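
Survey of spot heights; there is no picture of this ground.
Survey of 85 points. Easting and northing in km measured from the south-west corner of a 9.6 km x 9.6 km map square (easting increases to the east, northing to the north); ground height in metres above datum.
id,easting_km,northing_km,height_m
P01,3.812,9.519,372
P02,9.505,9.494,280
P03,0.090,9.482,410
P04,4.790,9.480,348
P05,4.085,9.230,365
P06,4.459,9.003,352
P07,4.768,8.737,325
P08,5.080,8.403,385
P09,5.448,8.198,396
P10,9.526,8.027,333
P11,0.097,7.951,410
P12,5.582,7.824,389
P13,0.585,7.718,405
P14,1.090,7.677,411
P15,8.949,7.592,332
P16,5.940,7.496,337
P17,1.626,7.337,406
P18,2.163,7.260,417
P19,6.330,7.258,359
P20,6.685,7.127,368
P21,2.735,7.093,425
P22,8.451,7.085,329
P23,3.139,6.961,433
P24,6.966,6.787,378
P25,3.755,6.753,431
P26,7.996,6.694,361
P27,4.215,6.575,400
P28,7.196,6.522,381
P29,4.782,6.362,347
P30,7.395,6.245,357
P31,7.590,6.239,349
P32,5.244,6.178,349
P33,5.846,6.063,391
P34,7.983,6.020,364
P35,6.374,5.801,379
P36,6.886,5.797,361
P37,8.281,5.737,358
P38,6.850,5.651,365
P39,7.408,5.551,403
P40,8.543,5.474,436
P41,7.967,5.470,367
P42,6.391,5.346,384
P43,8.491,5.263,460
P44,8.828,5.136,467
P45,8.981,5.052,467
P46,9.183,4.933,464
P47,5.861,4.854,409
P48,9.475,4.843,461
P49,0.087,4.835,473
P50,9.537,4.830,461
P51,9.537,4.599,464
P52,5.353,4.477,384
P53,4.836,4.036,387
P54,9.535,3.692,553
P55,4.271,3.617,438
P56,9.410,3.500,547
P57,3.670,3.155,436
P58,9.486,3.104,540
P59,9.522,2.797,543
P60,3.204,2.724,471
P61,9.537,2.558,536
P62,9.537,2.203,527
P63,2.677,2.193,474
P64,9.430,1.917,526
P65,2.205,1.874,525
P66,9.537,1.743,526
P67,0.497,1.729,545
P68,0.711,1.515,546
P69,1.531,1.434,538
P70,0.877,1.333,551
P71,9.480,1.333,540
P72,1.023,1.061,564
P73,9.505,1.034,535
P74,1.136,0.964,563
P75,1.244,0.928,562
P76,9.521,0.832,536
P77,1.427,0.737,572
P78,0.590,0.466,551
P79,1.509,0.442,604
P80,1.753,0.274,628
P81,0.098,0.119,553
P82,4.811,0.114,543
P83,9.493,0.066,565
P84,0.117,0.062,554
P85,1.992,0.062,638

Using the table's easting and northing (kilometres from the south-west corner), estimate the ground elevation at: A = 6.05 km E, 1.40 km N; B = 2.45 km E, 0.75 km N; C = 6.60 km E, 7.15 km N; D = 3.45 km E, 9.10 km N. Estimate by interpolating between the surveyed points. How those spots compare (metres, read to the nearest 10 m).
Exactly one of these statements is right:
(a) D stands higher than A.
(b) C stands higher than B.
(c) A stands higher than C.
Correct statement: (c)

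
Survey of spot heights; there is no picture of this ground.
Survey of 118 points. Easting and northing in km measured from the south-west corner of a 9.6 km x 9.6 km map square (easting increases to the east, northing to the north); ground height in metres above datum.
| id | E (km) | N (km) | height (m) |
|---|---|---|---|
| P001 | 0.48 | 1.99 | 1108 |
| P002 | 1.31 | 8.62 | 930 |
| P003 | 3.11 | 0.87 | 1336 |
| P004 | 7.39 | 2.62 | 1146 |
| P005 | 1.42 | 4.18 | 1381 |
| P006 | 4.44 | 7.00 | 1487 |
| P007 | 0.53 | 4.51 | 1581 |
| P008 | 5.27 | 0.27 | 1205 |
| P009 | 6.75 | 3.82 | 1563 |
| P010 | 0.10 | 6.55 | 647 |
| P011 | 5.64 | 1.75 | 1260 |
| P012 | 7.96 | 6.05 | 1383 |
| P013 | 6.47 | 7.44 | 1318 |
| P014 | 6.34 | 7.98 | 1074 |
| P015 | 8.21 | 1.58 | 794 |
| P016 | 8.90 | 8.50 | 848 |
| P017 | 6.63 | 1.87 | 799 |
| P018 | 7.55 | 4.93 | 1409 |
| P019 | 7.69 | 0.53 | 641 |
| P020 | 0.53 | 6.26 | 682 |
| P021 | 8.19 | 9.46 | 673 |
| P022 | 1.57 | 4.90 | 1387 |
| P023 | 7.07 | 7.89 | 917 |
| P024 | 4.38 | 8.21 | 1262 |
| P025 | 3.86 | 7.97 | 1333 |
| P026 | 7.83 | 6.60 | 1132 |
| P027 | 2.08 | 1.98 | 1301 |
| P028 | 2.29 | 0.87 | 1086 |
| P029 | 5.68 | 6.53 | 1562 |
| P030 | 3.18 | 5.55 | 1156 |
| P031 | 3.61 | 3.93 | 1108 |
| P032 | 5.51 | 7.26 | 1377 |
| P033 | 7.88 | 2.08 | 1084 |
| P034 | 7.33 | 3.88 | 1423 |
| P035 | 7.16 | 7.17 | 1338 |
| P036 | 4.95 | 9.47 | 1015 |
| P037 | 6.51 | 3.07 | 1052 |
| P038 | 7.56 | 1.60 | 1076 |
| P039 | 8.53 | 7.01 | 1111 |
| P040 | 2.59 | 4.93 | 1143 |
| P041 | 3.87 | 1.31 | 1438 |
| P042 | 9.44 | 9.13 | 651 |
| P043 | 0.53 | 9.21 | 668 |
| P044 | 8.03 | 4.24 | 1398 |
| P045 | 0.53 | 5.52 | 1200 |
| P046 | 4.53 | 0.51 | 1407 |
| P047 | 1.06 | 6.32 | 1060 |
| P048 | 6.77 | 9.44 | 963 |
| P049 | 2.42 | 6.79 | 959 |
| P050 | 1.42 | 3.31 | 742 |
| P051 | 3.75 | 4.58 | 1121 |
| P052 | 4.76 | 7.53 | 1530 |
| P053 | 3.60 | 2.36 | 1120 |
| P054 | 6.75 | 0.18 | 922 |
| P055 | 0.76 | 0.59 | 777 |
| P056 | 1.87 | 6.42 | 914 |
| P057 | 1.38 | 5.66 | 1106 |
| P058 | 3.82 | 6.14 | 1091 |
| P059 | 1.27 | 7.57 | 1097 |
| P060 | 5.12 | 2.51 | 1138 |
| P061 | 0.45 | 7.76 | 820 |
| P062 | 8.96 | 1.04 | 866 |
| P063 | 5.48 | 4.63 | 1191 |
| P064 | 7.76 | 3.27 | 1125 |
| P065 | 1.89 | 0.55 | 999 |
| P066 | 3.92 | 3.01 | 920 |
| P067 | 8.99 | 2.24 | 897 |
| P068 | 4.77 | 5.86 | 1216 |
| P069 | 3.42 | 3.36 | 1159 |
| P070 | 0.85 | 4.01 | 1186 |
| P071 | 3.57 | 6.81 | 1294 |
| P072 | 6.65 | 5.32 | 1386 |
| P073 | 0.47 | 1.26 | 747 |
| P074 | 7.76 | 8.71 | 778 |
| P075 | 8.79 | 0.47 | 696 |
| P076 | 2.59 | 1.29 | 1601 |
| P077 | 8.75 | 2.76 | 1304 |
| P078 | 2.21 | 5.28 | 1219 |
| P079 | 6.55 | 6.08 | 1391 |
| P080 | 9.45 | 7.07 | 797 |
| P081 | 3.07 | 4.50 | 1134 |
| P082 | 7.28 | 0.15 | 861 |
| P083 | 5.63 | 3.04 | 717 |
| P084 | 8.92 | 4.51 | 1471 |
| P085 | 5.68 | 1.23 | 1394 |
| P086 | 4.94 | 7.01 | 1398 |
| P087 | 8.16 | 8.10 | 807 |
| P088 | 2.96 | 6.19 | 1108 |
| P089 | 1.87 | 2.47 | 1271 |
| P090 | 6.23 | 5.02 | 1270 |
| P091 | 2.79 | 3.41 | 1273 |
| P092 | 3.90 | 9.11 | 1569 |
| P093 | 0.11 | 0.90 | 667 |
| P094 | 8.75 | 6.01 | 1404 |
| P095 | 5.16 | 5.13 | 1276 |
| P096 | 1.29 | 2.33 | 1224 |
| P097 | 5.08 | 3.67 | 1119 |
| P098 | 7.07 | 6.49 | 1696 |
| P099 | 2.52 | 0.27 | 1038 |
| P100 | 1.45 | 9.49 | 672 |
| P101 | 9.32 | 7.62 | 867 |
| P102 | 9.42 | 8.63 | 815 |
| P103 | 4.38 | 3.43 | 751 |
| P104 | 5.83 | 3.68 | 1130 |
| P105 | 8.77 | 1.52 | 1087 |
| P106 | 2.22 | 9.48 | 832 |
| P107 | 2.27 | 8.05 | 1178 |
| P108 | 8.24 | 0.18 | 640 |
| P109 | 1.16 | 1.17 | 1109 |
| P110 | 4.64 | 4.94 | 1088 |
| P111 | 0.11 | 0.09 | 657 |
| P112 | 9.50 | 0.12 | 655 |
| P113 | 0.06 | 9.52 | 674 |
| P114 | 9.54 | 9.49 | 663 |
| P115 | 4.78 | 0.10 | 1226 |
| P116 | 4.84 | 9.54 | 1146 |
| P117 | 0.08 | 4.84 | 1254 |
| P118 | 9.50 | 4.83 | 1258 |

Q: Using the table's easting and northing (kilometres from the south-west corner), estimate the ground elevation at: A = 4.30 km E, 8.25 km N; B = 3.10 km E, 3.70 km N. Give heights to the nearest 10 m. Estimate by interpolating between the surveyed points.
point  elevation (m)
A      1230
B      1320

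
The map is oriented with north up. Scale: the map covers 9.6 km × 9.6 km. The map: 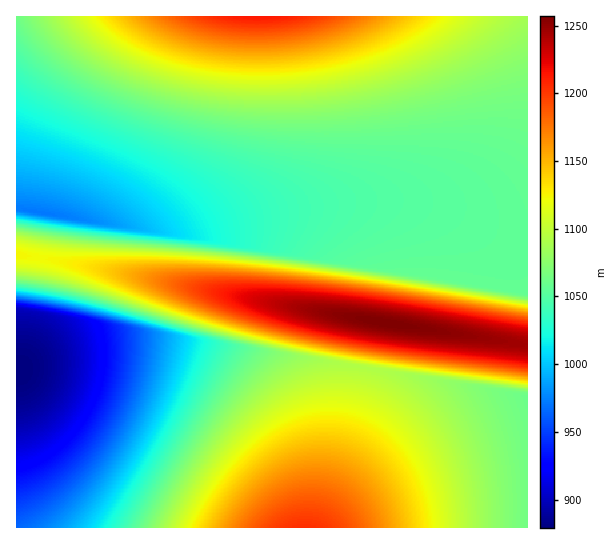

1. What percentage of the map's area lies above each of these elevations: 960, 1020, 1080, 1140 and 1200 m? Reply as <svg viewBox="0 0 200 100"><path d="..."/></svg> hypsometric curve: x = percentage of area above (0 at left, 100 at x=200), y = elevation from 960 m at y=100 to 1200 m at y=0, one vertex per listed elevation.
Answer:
<svg viewBox="0 0 200 100"><path d="M186 100l-22-25-75-25-50-25-27-25"/></svg>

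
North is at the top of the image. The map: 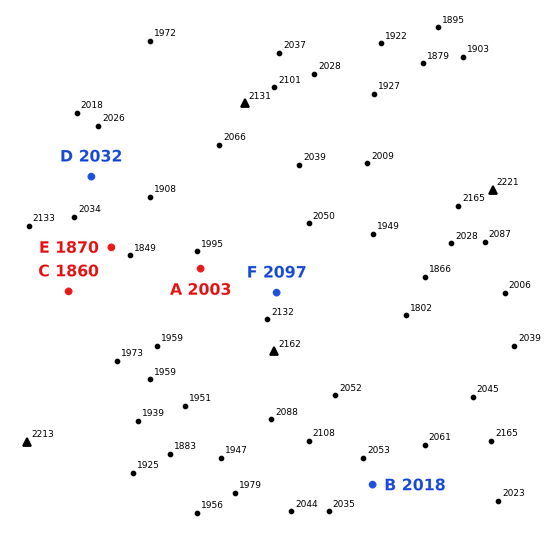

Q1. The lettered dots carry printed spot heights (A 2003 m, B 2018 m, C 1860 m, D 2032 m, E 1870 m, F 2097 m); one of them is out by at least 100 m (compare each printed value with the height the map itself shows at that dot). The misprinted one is C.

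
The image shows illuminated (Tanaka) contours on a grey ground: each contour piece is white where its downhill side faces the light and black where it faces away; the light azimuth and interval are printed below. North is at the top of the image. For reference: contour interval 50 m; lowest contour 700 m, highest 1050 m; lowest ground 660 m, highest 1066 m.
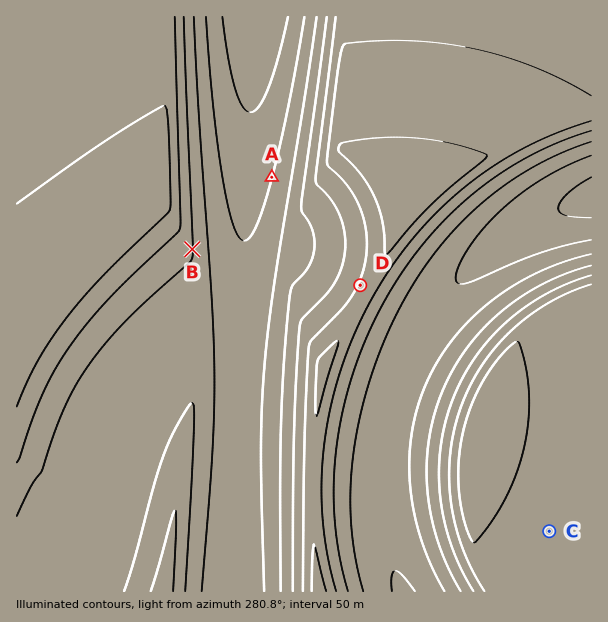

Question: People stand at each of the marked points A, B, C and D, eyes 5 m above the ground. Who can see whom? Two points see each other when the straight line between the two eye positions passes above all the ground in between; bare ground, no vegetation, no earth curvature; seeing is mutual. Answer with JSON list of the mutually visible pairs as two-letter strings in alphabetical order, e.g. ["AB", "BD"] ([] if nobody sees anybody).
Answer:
["AB", "BD"]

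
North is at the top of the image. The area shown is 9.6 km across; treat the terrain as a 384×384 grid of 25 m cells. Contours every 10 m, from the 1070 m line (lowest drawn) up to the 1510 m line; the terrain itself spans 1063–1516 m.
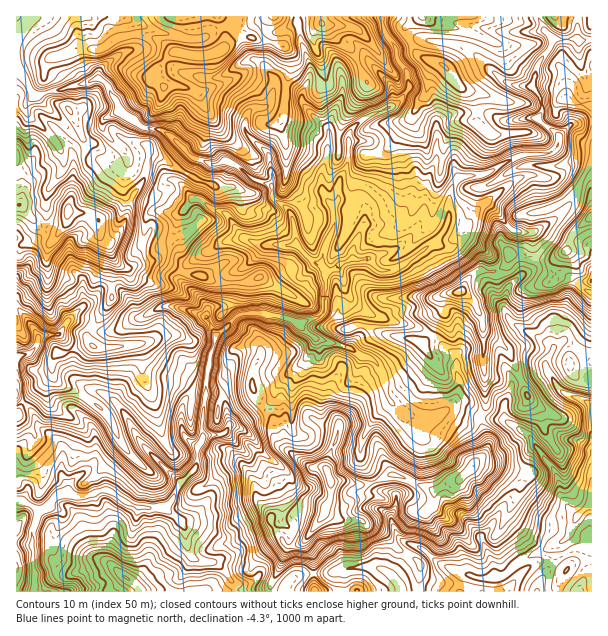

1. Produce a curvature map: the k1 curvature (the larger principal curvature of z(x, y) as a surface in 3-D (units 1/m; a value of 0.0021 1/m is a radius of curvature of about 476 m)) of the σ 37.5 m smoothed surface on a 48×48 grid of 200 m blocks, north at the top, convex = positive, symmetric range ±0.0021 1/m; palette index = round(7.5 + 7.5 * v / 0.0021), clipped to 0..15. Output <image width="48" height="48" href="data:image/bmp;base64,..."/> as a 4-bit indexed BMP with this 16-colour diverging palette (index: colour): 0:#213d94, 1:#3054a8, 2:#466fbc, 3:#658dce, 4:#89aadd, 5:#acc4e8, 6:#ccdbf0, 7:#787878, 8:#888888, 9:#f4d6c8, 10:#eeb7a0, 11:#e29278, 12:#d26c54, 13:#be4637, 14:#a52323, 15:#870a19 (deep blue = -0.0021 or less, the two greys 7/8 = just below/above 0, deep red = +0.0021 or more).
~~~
<image width="48" height="48" href="data:image/bmp;base64,Qk32BAAAAAAAAHYAAAAoAAAAMAAAADAAAAABAAQAAAAAAIAEAAATCwAAEwsAABAAAAAAAAAAlD0hAKhUMAC8b0YAzo1lAN2qiQDoxKwA8NvMAHh4eACIiIgAyNb0AKC37gB4kuIAVGzSADdGvgAjI6UAGQqHALi7iZmLyqq7qpm8iv2725mLiazMy3iaecer2pjcmJmJqbtvhrd3mId7qYeHiriKmMjYeay4mYl4eIuJ5dl2iHidp4eop5qZqKjYiqqHmniLuXiq/9iIqHu5narZp4iImKjYiIinqYiYiZieq/m6q7uWr358qJiIidjZmYipmad4i4e9h+3N38jb+vipyJiJitqqqoqpmYqIeKjsqY6aurn93aq4moeIenybyIyIiZu4iavIi6y5u/zYuryXi5mHqLrIjIeJqrnsh32IiIrnqpabu7ypeLmZmImpmtmYr+mbt52Jh8v/zO79vMy6mKy8mJmYuImK/a+Xutupff/WaKyYiay7ua2fiJmImHivqP7cu8q7/mroeOl2Z83tqom+uIuXiZj7euqn7L6ep2b5i9h3d4iPmajpmqp3jHv4m9f6+ajamYjcm7iIiIecmIupytir2Y+omrj4+Ym5msrdqJiIh3i5eaqsyefKafuIm6j5+qq4mrnJuHeIh3isi8u6qqu5vJiJmpnaypyomaeXiYiJiIeseOqHiousiHiIqYmr2Z2IiKioiYiImqi9udeKy966eXiIqIisrI2YiJiqqniInIjMfJeKmKjcqamImYa8n4qoqpjMiIiIuYnrjYiamMrNu93uypjOr9qprKmYqoibmJbLurqImOmprJd4mqy/erzbyLveq93KmKjdmHiIirfdebqIerqo+9+6p73b2oiJq5jreKh4e5n6mK6HmKeZv6iInfrYmIiZmon6eqhnfJn4qIzYqZz4iJur3tnZjO/u/szIm8uJfZj6qLmrvdyc7dy9uLrYu4eZnO6Iqs3t3pr5iJiciHrtqIvaibiquXeId5/suXiZmtj4eIn6uqiIrLmqq5m5iLuIiHf62qmpqtnqi53Hl5mmiZp4idnaqZi4iHer7KmuuZmfi7v5mYnIeHiIqNmsipmKmad7+KiKt4qb2Ku9i6m8u5qZurqMiIiYqJh7+qiI3KqJzMyfeIeduMutq5qLmIiImYiLr+24frmJ2ZidiZmZupnqupiKiIiImYiXqZrNe5lp2Xh6+JqL7e/7+Yeah4iIm53biJlpy5qYyYd36Xn/7MjX94ipiIiIjomc+Yh2q6mZuHeHq7/KeZ7I+IjZyZiXrYqpn//si8qXuXmYjNmdx/64+ZnK3KmIy3icl4iIqsuYqcqc75eMndmL2Yi5p5mKqoeLy73my6qbi5rrmYiZvIrKuJmazZmbianLvv+puqnIqrmXz7ma2Im6upqNmc7aeKqoiIf9aZqty72LvsibqYeI2Jx66Za+mImYrf3c3Kipq9mIusq7qImY6Ku5zOuuuau7y6nKl5rbmJiauqqYq7mXuou4zb+qqbmJiZmpiImomYrLq4eIqZuIm32H2r+LmqiHq5jJiom7qbqIeLrMvIZ3vK95uPnOy5iImKi7m4iYu724eLuYrMve+dqsjdjaeIeKqr6sioiHmIirqYiHeZyYqsqYzXvYiZq5iImLmoh3mHmIiZmImIiLppurqoyqqYiImanLig=="/>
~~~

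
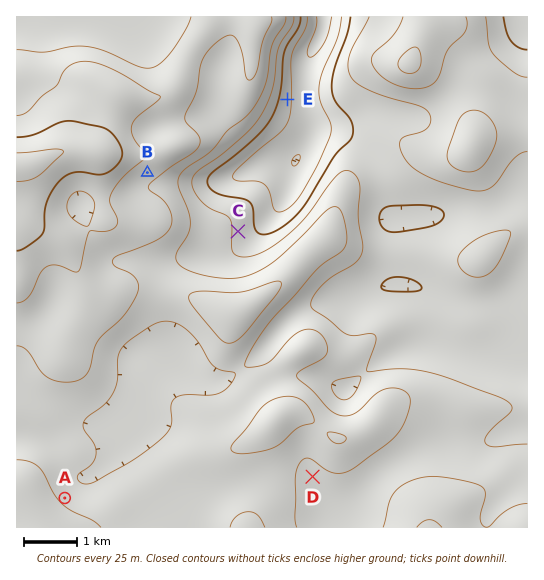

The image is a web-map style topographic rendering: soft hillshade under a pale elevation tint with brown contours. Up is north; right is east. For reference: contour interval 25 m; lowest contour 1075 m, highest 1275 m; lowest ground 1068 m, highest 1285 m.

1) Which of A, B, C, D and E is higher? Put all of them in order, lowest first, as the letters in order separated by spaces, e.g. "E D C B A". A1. E C D A B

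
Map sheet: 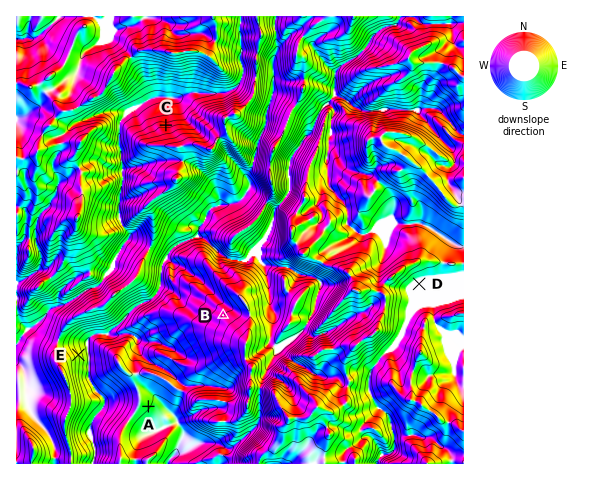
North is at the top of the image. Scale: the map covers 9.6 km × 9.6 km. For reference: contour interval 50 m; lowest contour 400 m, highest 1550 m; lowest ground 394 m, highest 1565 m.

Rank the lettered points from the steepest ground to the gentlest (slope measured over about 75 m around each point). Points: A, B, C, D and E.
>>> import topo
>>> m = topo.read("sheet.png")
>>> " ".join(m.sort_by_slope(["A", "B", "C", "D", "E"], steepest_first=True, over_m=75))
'E C B A D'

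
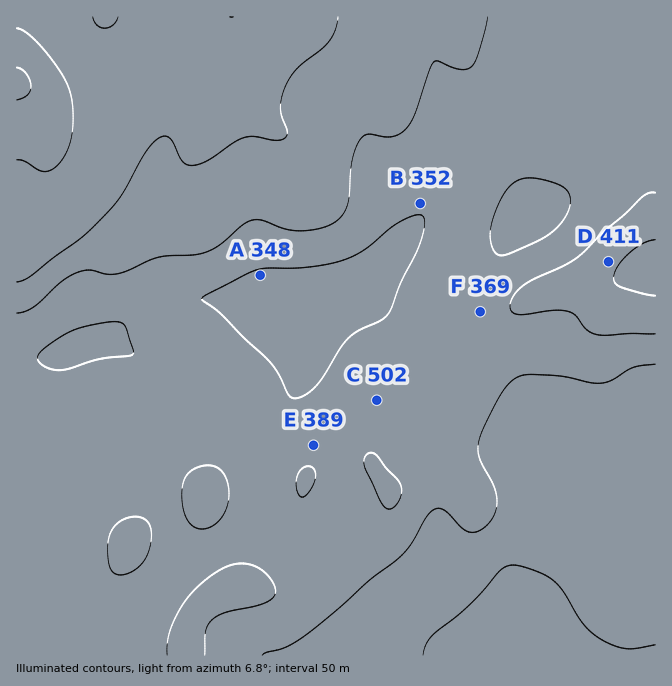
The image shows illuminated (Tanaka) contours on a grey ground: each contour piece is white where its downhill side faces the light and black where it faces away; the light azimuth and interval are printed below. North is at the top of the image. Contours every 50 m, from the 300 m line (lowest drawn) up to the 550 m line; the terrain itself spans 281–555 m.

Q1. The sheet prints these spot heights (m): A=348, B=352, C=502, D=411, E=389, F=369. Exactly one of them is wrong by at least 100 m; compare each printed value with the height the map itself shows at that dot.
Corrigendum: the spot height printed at C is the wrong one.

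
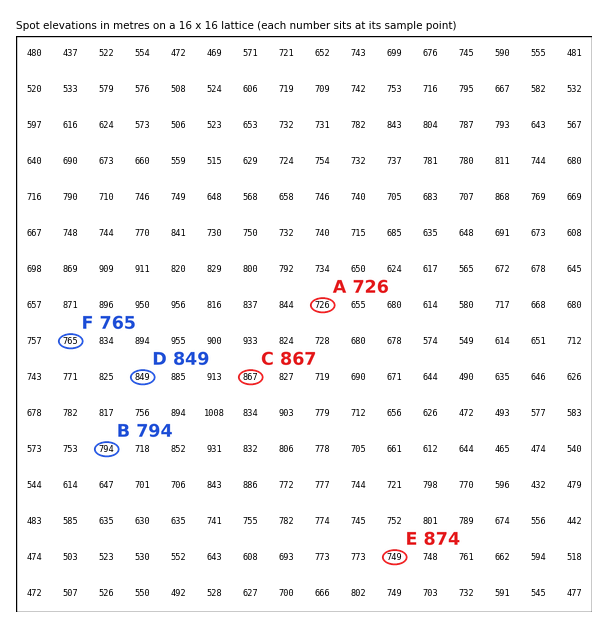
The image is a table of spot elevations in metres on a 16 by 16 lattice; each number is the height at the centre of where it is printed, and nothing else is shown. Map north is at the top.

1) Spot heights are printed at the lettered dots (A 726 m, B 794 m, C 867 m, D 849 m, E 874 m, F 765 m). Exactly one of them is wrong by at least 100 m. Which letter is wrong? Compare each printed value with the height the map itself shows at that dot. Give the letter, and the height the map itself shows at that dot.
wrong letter E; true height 749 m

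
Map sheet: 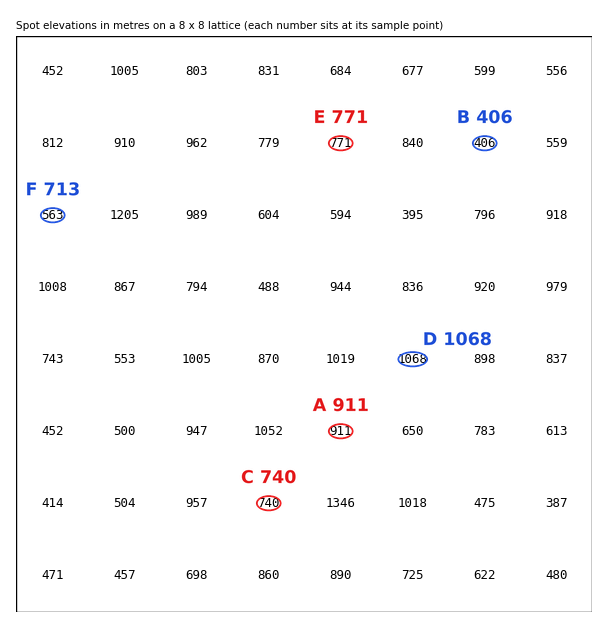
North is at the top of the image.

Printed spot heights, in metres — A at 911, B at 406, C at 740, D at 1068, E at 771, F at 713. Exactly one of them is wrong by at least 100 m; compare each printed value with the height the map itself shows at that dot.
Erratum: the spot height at F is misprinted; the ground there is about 563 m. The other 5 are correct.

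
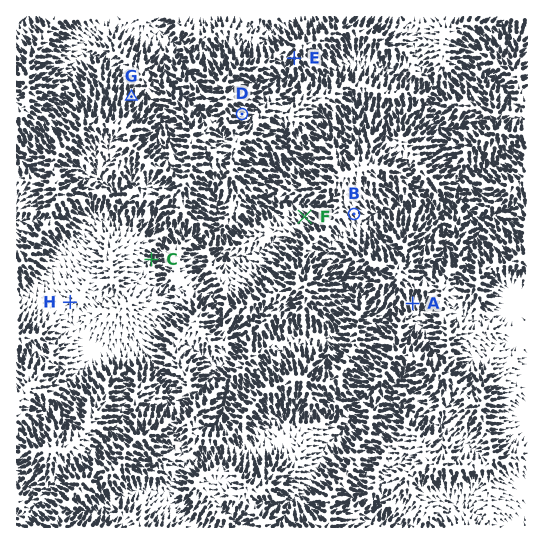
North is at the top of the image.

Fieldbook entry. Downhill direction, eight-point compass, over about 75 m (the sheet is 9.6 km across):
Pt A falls S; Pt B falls SE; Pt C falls NE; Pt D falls E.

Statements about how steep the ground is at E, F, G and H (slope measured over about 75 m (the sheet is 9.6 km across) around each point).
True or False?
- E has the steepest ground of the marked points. False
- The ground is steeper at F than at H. True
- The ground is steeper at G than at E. True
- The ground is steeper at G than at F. True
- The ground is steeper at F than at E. False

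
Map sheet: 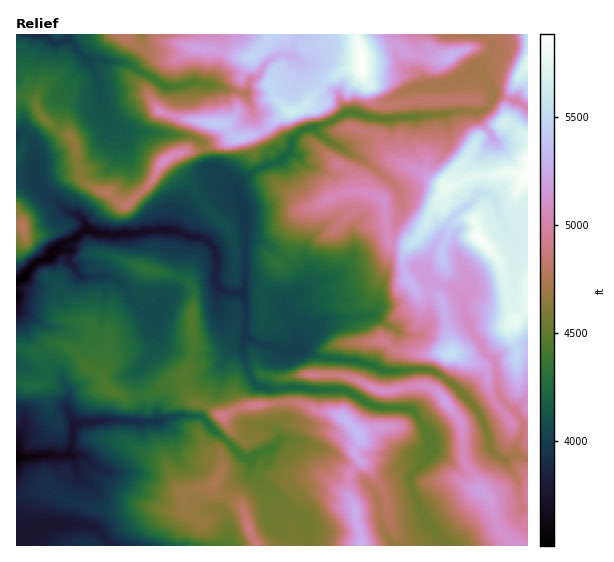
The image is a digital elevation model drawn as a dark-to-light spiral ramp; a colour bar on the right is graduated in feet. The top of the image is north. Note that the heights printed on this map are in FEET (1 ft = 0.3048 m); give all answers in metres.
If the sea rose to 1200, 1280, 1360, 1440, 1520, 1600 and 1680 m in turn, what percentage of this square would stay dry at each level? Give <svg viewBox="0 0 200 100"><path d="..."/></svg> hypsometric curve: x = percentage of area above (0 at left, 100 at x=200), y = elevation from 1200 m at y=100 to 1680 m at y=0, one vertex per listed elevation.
<svg viewBox="0 0 200 100"><path d="M186 100l-39-17-32-16-36-17-31-17-23-16-13-17"/></svg>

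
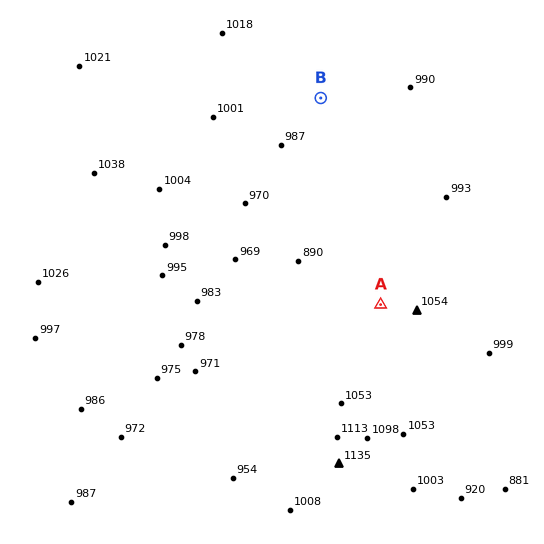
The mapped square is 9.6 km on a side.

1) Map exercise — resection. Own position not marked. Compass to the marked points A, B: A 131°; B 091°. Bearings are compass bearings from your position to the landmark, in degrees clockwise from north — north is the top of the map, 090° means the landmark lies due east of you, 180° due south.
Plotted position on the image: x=139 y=95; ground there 1025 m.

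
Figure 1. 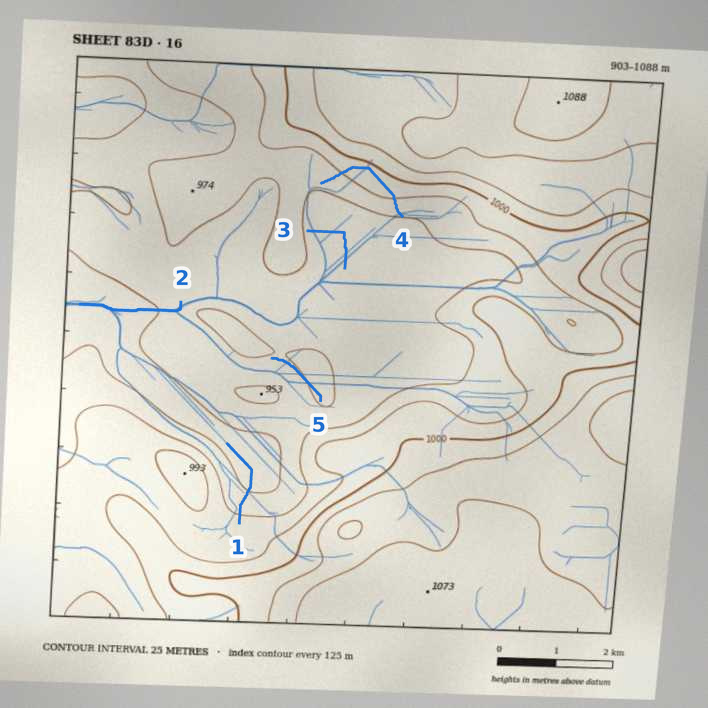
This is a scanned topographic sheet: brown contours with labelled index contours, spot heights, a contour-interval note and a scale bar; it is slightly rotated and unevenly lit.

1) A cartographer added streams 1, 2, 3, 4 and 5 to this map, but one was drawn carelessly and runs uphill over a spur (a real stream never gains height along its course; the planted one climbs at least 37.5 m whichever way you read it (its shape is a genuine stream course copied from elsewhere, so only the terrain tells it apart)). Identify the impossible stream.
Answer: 4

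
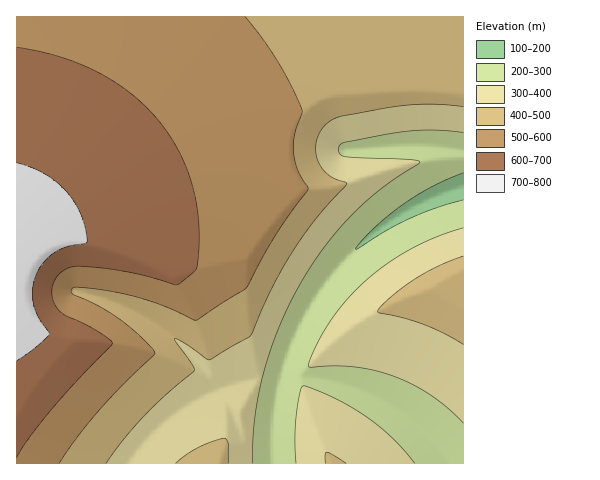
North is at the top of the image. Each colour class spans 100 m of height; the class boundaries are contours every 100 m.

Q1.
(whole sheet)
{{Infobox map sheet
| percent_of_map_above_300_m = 85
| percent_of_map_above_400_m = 65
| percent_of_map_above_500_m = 45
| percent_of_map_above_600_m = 21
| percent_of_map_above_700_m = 4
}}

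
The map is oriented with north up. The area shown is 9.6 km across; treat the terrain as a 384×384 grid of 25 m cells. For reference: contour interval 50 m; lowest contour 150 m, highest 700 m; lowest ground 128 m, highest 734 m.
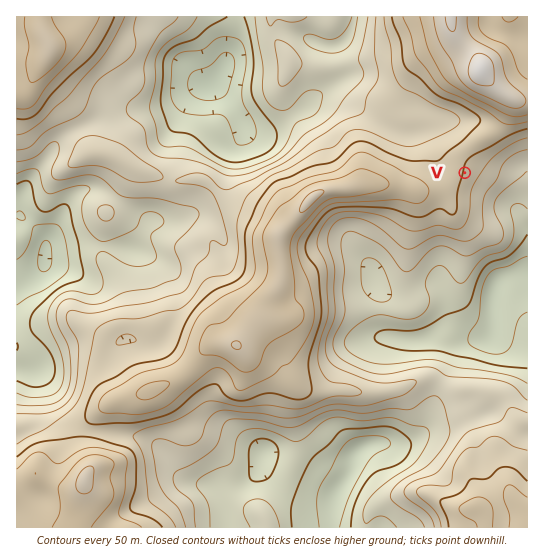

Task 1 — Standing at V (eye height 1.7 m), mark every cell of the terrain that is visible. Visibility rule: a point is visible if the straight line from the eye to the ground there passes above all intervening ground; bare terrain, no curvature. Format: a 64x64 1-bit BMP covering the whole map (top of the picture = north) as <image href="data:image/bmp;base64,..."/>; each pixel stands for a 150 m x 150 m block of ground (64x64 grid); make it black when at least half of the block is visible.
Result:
<image width="64" height="64" href="data:image/bmp;base64,Qk0+AgAAAAAAAD4AAAAoAAAAQAAAAEAAAAABAAEAAAAAAAACAAATCwAAEwsAAAIAAAAAAAAA////AAAAAAAAAAAAAAAAAQAAAAAAAAABAAAAAAAAAxEAAAAAAAAH+wAAAAAAAB//AAAAAAAAH/8AAAAAAAAP/wAAAAAAAAf/AAAAAAAAB/8AAAAAAAAD/wAAAAAAAAP/AAAAAAAAAf4AAAAAAAAB/gAAAAAAAAH/AAAAAAAAAY8AAAAAAAAABwAAAAAAAAAPAAAAAAAAAf8AAAAAAAAA/wAAAAAAAAB/AAAAAAAAAB8AAAAAAAAABwAAAAAAAAADAAAAAAAAAAEAAAAAAAAAAAAAAAAAAAAAAAAAAAAAAAAAAAAAAAAAAAAAAAAAAAAAAAAAAAAAAAAAAAAAAAAAAAAAAAAAAAAAAAAAAAAAAAAAAAAAAAAAAAAAAAAAAAAAAAAAAAAAAAAAAAAAAAAAAAAAAAAAAAA9AAAAAAAAAH8AAAAAAAAAwQAAAAAAAAGBAAAAAAAAAwEAAAAAAAAjAwAAAAAAAAEzAAAAAAAAAeEAAAAAAAAA4QAAAAAAAAD/AAAAAAAAAP8AAAAAAAAAPwAAAAAAAAAPAAAAAAAAAA8AAAAAAAAADwAAAAAAAAA/AAAAAAAAAPwAAAAAAAAD8AAAAAAAAAfgAAAAAAAAD4AAAAAAAAAIAAAAAAAAAAgAAAAAAAAAAAAAAAAAAAAAAAAAAAAAAAAAAAAAAAAAAAAAAAAAAAAAAA=="/>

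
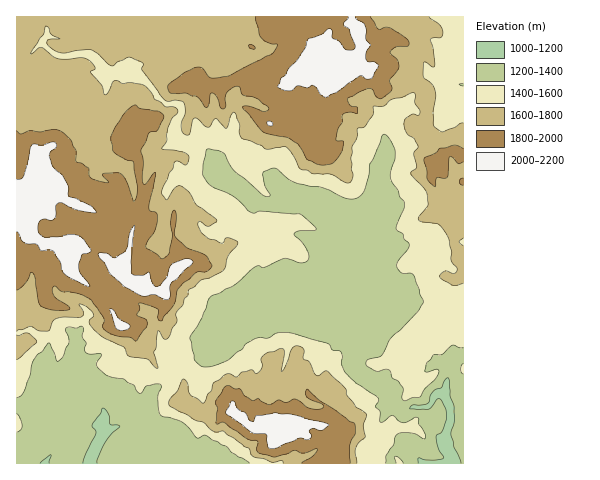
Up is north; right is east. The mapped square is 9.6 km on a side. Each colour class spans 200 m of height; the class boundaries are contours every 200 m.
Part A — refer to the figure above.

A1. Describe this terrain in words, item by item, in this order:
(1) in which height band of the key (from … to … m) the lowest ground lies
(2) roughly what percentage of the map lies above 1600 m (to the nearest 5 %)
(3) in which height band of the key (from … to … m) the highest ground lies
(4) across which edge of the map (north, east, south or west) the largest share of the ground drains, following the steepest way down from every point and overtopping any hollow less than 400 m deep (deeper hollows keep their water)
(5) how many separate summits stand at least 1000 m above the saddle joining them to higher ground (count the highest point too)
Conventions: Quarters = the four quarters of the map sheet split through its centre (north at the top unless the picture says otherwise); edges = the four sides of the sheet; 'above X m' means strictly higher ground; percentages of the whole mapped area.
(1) The lowest ground lies in the 1000–1200 m band.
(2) About 50 % of the map lies above 1600 m.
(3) The highest point is somewhere between 2000 and 2200 m.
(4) Most of the ground drains across the southern edge.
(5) There is 1 summit with 1000 m or more of prominence.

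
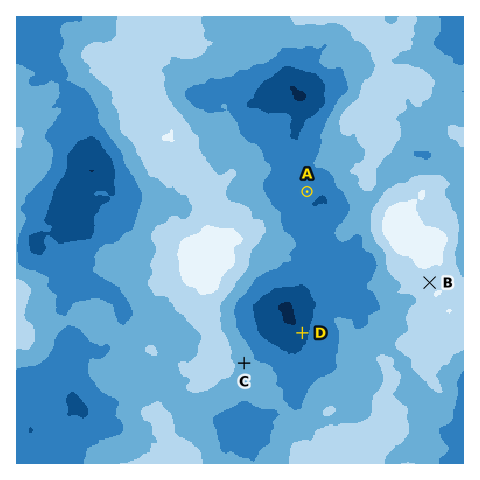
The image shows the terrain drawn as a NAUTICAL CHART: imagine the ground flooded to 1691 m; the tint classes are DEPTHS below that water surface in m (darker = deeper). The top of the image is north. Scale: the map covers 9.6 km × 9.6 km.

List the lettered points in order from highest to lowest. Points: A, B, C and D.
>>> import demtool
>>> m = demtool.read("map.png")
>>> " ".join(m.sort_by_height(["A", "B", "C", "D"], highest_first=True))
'B C A D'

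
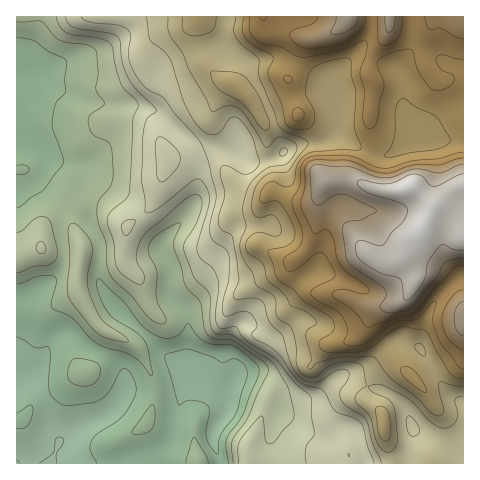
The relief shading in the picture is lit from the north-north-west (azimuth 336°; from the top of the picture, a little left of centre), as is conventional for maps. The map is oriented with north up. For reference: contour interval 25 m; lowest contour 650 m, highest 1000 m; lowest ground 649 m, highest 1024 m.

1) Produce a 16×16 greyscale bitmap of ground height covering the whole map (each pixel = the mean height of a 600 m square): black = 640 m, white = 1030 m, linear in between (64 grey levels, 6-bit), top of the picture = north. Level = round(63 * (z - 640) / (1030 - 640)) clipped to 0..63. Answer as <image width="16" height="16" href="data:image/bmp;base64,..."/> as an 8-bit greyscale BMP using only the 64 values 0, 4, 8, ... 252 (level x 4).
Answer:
<image width="16" height="16" href="data:image/bmp;base64,Qk02BQAAAAAAADYEAAAoAAAAEAAAABAAAAABAAgAAAAAAAABAAATCwAAEwsAAAABAAAAAAAAAAAAAAEBAQACAgIAAwMDAAQEBAAFBQUABgYGAAcHBwAICAgACQkJAAoKCgALCwsADAwMAA0NDQAODg4ADw8PABAQEAAREREAEhISABMTEwAUFBQAFRUVABYWFgAXFxcAGBgYABkZGQAaGhoAGxsbABwcHAAdHR0AHh4eAB8fHwAgICAAISEhACIiIgAjIyMAJCQkACUlJQAmJiYAJycnACgoKAApKSkAKioqACsrKwAsLCwALS0tAC4uLgAvLy8AMDAwADExMQAyMjIAMzMzADQ0NAA1NTUANjY2ADc3NwA4ODgAOTk5ADo6OgA7OzsAPDw8AD09PQA+Pj4APz8/AEBAQABBQUEAQkJCAENDQwBEREQARUVFAEZGRgBHR0cASEhIAElJSQBKSkoAS0tLAExMTABNTU0ATk5OAE9PTwBQUFAAUVFRAFJSUgBTU1MAVFRUAFVVVQBWVlYAV1dXAFhYWABZWVkAWlpaAFtbWwBcXFwAXV1dAF5eXgBfX18AYGBgAGFhYQBiYmIAY2NjAGRkZABlZWUAZmZmAGdnZwBoaGgAaWlpAGpqagBra2sAbGxsAG1tbQBubm4Ab29vAHBwcABxcXEAcnJyAHNzcwB0dHQAdXV1AHZ2dgB3d3cAeHh4AHl5eQB6enoAe3t7AHx8fAB9fX0Afn5+AH9/fwCAgIAAgYGBAIKCggCDg4MAhISEAIWFhQCGhoYAh4eHAIiIiACJiYkAioqKAIuLiwCMjIwAjY2NAI6OjgCPj48AkJCQAJGRkQCSkpIAk5OTAJSUlACVlZUAlpaWAJeXlwCYmJgAmZmZAJqamgCbm5sAnJycAJ2dnQCenp4An5+fAKCgoAChoaEAoqKiAKOjowCkpKQApaWlAKampgCnp6cAqKioAKmpqQCqqqoAq6urAKysrACtra0Arq6uAK+vrwCwsLAAsbGxALKysgCzs7MAtLS0ALW1tQC2trYAt7e3ALi4uAC5ubkAurq6ALu7uwC8vLwAvb29AL6+vgC/v78AwMDAAMHBwQDCwsIAw8PDAMTExADFxcUAxsbGAMfHxwDIyMgAycnJAMrKygDLy8sAzMzMAM3NzQDOzs4Az8/PANDQ0ADR0dEA0tLSANPT0wDU1NQA1dXVANbW1gDX19cA2NjYANnZ2QDa2toA29vbANzc3ADd3d0A3t7eAN/f3wDg4OAA4eHhAOLi4gDj4+MA5OTkAOXl5QDm5uYA5+fnAOjo6ADp6ekA6urqAOvr6wDs7OwA7e3tAO7u7gDv7+8A8PDwAPHx8QDy8vIA8/PzAPT09AD19fUA9vb2APf39wD4+PgA+fn5APr6+gD7+/sA/Pz8AP39/QD+/v4A////AAwIFCAcHCQoTExYZGyEgIAUDBAYJBwcGEBEVGR8jICMFBggFBwcFBAwSFx0iIyglBAcKBwkGBQUKFyQiJCgoKwYHCQ0KCQoPFx4mLC4pKTIICg4JDQwNGRwjKC80NTE0CgsODREMERkhKS0wNDk5MRAODxEQDRUbJiwuMzo8OzgODg0TFA8UHiUnMTU3OT08CgwNEBUWEx4mKzQ2ODs8PAkKCw4WGhgdHyUzNjMyNTYICg0PFRkaHB8iJygrKiorCAoNDxQZHyAlKSsnLSsqKwgJDBAYHCInJywqKC4rLS4ICgwSHB8kJCctLisuLS4uDBAVGB0iJyUuMTM1MjQxMg="/>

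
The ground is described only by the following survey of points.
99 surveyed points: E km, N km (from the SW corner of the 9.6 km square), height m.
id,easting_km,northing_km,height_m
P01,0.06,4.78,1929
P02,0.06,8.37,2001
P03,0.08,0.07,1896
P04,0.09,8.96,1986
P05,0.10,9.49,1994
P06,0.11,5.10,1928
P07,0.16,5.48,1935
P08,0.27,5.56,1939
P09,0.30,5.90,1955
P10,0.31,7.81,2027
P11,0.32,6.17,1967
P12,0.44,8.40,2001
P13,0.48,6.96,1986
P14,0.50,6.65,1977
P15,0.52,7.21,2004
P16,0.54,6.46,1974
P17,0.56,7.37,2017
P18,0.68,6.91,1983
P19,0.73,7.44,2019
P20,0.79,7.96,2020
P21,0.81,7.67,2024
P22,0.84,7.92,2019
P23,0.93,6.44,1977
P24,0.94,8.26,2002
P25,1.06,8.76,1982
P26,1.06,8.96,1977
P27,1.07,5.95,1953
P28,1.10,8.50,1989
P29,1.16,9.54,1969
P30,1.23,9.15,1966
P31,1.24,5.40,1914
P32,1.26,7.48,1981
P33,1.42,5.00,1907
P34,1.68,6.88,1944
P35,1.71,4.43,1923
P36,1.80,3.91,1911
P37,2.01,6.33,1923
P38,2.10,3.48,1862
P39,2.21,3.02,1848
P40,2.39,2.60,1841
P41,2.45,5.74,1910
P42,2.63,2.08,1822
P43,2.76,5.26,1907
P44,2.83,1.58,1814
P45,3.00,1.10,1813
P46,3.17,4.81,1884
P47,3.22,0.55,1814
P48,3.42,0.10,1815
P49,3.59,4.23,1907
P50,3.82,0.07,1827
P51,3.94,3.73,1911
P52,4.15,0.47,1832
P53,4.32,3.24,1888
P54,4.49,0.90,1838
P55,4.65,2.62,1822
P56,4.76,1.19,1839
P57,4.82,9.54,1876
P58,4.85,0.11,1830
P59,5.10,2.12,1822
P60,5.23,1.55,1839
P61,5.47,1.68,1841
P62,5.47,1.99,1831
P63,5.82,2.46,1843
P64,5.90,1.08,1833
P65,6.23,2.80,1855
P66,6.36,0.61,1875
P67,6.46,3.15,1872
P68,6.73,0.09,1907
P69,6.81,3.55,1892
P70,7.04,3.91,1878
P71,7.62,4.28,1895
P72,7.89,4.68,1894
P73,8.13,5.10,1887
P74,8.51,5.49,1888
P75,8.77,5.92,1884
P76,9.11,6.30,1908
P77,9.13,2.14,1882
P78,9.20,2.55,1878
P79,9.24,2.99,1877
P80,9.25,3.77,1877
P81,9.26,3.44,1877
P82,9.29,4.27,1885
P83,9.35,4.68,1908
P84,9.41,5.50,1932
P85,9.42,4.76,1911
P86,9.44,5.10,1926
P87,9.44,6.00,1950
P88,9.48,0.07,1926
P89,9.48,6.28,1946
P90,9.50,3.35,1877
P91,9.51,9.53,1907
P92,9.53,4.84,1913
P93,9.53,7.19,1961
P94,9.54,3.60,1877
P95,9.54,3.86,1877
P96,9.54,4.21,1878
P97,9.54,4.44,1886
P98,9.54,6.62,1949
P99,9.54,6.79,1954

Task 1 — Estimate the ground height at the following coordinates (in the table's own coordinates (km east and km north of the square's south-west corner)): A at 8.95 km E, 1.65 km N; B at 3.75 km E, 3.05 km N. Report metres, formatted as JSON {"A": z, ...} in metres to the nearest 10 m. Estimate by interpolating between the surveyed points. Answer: {"A": 1890, "B": 1870}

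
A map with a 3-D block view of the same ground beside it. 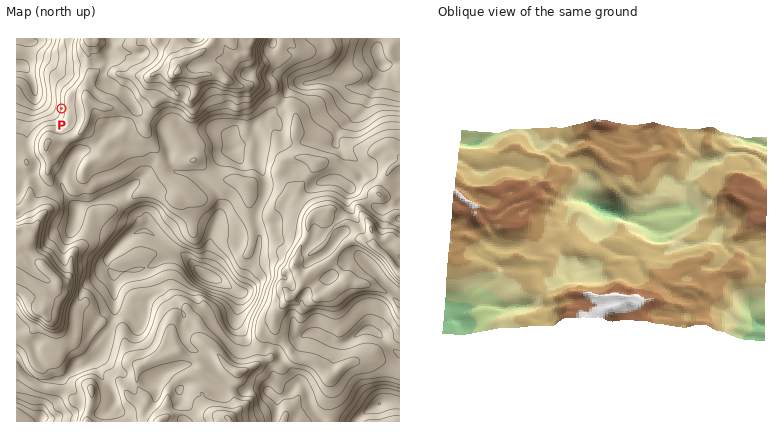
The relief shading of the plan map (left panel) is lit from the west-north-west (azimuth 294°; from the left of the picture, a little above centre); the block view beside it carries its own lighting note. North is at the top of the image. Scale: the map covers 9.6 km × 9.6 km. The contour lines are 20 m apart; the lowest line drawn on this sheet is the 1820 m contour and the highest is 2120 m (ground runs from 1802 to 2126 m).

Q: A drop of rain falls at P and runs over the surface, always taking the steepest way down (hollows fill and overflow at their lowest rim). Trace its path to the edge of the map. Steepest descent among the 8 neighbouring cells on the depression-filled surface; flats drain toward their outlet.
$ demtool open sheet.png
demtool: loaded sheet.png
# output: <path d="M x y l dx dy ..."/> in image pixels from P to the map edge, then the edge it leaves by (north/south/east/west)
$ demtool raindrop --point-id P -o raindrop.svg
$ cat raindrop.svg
<path d="M62 108l-8 0-6-6-10-4-2-4-2-8-6-14-6-6-6 0"/>
exit: west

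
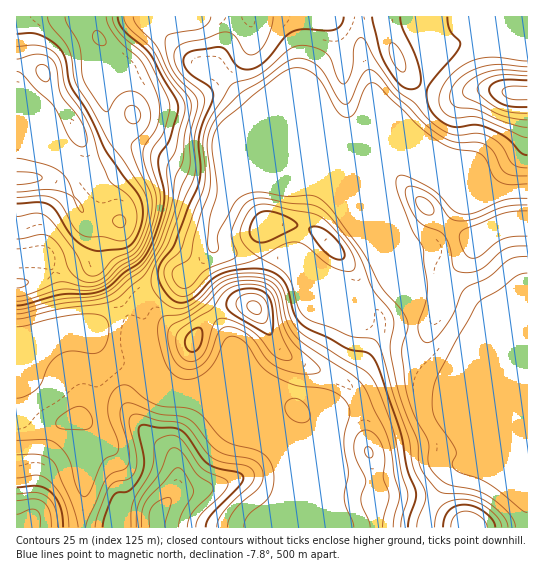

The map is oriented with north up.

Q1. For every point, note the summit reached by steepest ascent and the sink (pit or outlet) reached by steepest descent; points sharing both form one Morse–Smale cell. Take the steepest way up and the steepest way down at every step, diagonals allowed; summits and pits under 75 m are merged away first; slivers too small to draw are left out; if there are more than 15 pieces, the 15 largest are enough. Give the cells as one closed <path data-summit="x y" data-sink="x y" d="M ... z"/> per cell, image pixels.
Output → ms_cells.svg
<path data-summit="43 73" data-sink="527 433" d="M359 16l-342 0-1 325 15-2 11-6 20-5 36-3 35-18 20-16 34-16 27-28 11 5 24 5 41 2 25 10 26 16 24 10 20-12 6-12 0-67 1 54 21 53-1 40 4 8 15 14 26 10 16-2 25-17 9-3 20 35 1-203-30-1-5-3-6-6-8-14-26-10-27-16-53-50-12-46z"/><path data-summit="254 307" data-sink="527 433" d="M391 204l0 67-6 12-20 12-24-10-26-16-25-10-41-2-24-5-11-5-27 28-34 16-20 16-24 13-15 7-10 0 7 6 8 16 10 10 14 5 12 1 11 14 16 8 20 6 11 0 10 6 24 24 43 18 9 9 5 11 23 23 20 11 6 24 0 9 92 0 10-29 16-26 6-6 8 0 53 14 3 0 7-7 0-77-21-36-9 3-25 17-16 2-26-10-15-14-4-8 1-40-21-53z"/><path data-summit="157 514" data-sink="527 433" d="M83 327l-28 2-24 10-15 3 0 37 3 22 5 14 13 12 30 14 30 0 3-2-16 46-2 43 250-1 1-8-6-24-20-11-23-23-5-11-9-9-43-18-24-24-10-6-11 0-20-6-16-8-11-14-12-1-14-5-10-10-8-16z"/><path data-summit="518 93" data-sink="527 433" d="M527 16l-167 1 1 30 12 46 53 50 27 16 26 10 8 14 11 9 30-1z"/><path data-summit="33 518" data-sink="527 433" d="M17 380l-1 147 65 1 2-5 1-38 16-46-3 2-30 0-34-17-12-14z"/><path data-summit="467 527" data-sink="527 433" d="M465 467l-8 0-12 14-14 26-6 16 1 5 102-1-1-52-6 6-3 0z"/>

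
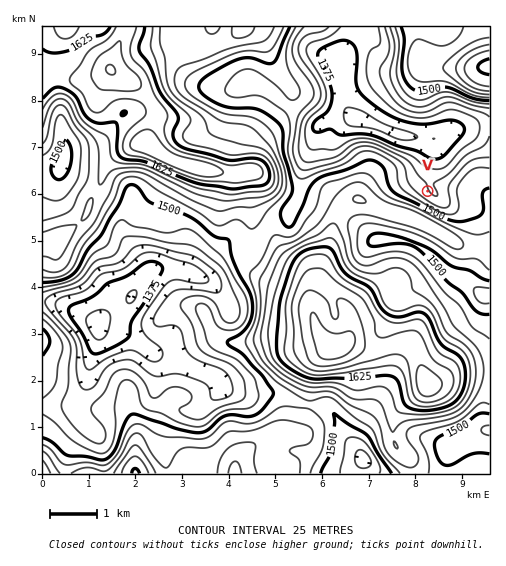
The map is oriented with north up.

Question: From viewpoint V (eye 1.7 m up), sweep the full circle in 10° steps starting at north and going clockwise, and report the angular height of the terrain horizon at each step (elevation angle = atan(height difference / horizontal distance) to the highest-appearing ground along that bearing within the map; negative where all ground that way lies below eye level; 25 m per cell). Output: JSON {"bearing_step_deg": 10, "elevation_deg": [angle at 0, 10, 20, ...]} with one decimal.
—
{"bearing_step_deg": 10, "elevation_deg": [2.6, 2.8, 3.9, 3.9, -0.1, 0.4, 2.0, 3.3, 4.2, 4.5, 4.3, 3.9, 3.8, 4.1, 5.2, 7.1, 9.0, 10.6, 11.9, 12.9, 13.4, 13.4, 12.9, 11.9, 10.4, 8.6, 6.9, 5.9, 4.9, 4.3, 3.8, 2.7, 1.1, -0.2, 0.2, 2.0]}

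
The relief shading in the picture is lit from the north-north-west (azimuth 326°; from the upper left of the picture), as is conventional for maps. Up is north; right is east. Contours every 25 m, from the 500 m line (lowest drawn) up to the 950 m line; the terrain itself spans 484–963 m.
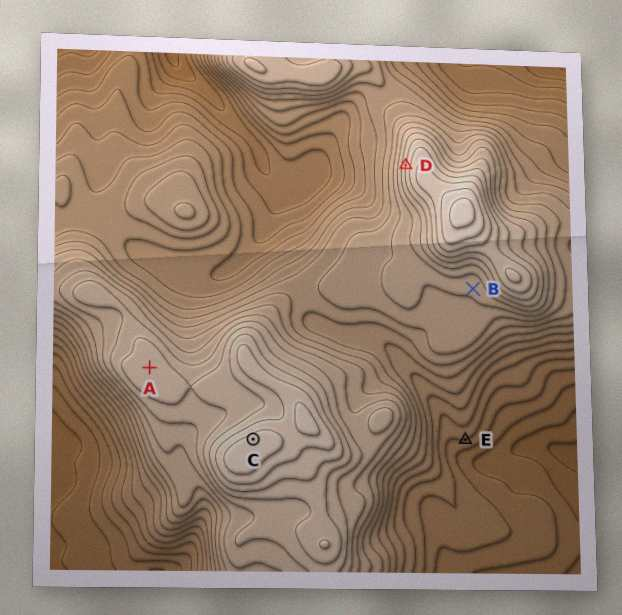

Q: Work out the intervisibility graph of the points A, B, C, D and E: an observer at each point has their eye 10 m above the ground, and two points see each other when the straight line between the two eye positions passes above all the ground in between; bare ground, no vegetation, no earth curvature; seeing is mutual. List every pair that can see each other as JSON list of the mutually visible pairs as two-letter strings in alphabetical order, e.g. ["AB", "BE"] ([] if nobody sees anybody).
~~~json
["AC", "AD", "CD"]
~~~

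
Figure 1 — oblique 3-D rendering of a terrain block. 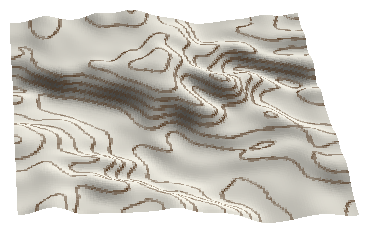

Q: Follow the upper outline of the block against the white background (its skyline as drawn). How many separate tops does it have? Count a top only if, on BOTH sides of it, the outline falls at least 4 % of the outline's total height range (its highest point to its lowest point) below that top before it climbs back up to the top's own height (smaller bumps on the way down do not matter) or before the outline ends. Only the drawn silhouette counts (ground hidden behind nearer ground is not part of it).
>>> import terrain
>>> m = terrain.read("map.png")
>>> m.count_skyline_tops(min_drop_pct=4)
2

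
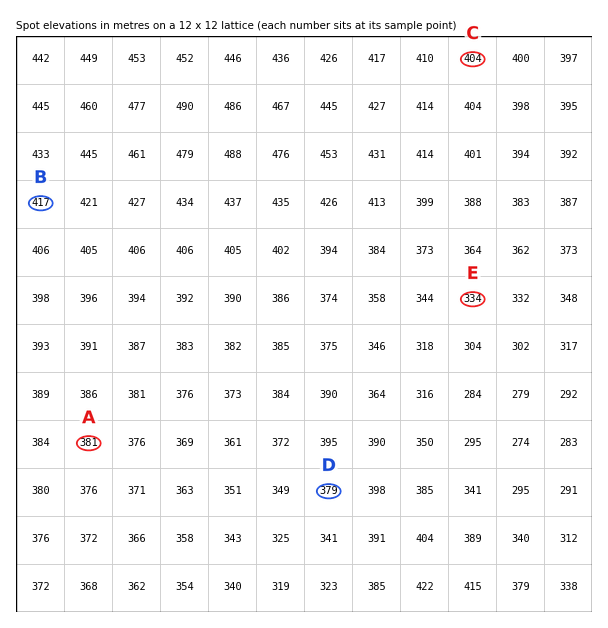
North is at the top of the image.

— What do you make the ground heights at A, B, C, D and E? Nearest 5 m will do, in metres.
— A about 380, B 415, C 405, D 380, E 335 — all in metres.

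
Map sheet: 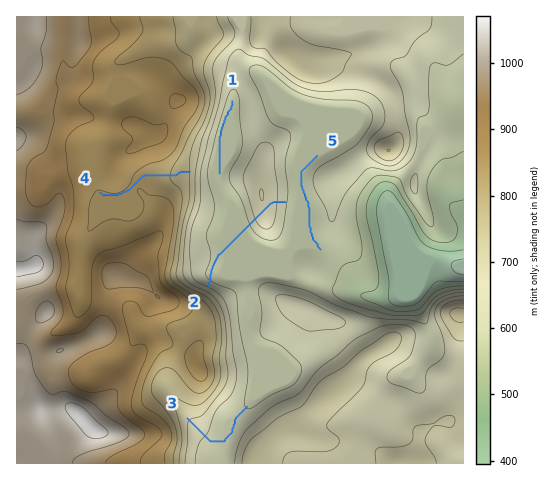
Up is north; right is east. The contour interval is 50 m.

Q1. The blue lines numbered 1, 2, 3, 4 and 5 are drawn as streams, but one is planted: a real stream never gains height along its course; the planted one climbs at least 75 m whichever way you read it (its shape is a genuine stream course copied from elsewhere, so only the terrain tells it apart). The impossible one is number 2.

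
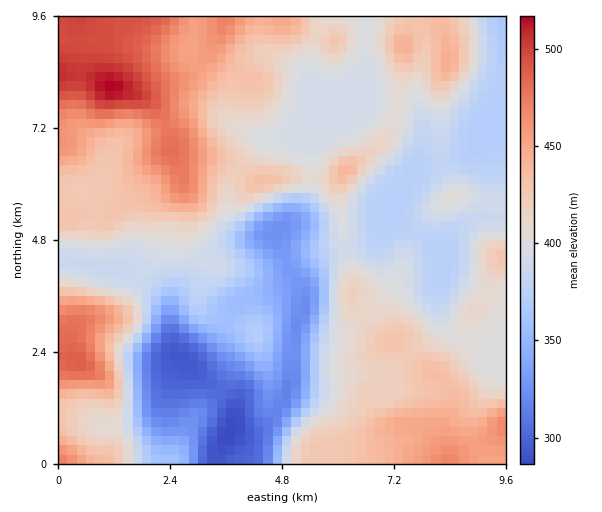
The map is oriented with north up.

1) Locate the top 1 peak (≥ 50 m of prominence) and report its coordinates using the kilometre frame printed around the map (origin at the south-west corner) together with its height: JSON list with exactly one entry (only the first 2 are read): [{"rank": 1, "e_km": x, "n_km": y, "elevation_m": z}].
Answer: [{"rank": 1, "e_km": 1.11, "n_km": 8.06, "elevation_m": 518}]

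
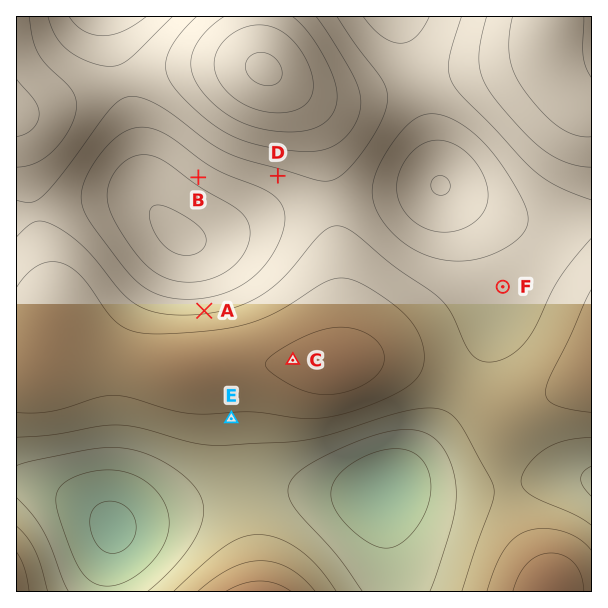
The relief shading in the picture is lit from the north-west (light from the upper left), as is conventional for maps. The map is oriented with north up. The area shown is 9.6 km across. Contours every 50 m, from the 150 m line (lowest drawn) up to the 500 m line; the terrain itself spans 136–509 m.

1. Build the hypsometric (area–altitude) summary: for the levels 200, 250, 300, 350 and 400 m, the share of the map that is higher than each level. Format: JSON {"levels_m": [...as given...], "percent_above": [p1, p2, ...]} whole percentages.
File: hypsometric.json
{"levels_m": [200, 250, 300, 350, 400], "percent_above": [89, 75, 51, 28, 9]}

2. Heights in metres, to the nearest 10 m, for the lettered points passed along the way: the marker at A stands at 290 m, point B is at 210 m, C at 410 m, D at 280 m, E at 340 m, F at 270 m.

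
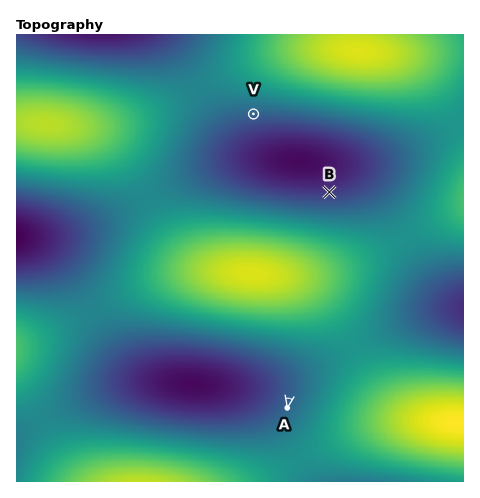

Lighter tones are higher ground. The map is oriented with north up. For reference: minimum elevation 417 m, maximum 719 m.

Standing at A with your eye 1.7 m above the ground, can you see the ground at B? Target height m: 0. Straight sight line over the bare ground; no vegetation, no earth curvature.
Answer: no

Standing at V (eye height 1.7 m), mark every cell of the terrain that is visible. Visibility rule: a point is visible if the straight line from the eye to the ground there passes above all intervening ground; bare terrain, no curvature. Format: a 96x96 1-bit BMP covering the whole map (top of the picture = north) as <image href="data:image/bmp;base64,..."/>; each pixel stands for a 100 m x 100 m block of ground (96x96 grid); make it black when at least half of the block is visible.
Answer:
<image width="96" height="96" href="data:image/bmp;base64,Qk2+BAAAAAAAAD4AAAAoAAAAYAAAAGAAAAABAAEAAAAAAIAEAAATCwAAEwsAAAIAAAAAAAAA////AAAAAAAAAAAAAAAAAAAAAAAAAAAAAAAAAAAAAAAAAAAAAAAAAAAAAAAAAAAAAAAAAAAAAAAAAAAAAAAAAAAAAAAAAAAAAAAAAAAAAAAAAAAAAAAAAAAAAAAAAAAAAAAAAAAAAAAAAAAAAAAAAAAAAAAAAAAAAAAAAAAAAAAAAAAAAAAAAAAAAAAAAAAAAAAAAAAAAAAAAAAAAAAAAAAAAAAAAAAAAAAAAAAAAAAAAAAAAAAAAAAAAAAAAAAAAAAAAAAAAAAAAAAAAAAAAAAAAAAAAAAAAAAAAAAAAAAAAAAAAAAAAAAAAAAAAAAAAAAAAAAAAAAAAAAAAAAAAAAAAAAAAAAAAAAAAAAAAAAAAAAAAAAAAAAAAAAAAAAAAAAAAAAAAAAAAAAAAAAAAAAAAAAAAAAAAAAAAAAAAAAAAAAAAAAAAAAAAAAAAAAAAAAAAAAAAAAAAAAAAAAAAAAAAAAAAAAAAAAAAAAAAAAAAAAAAAAAAAAAAAAAAAAAAAAAAAAAAAAAAAAAAAAAAAAAAAAAAAAAAAAAAAAAAAAAAAAAAAAAAAAAAAAAAAAAAAAAAAAAAAAAAAAAAAAAAAAAAAAAAAAAAAAAAAAAAAAAAAAAAAAAAAAAAAAAAAAAAAAAAAAAAAAAAAAAAAAAAAAAAAAAAAAAAAAAAAAAAAAAAAAAAAAAAAAAAAAAAAAAAAAAAAAAAAAAAAAAAAAAAAAAAAAAAAAAAAAAAAAAAAAAAAAAAAAAAAAAAAAAAAAAAAH//gAAAAAAAAAAAH////AAAAAAAAAAA/////4AAAAAAAAAH//////AAAAAAAAAP//////4AAAAAAAA////////AAAAAAAA////////8AAAAAAB/////////wAAAAAB//////////wAAAAB//////////8AAAAD//////////8AAAAD//////////8AAAAD//////////8AAAAD//////////8AAAAD//////////8AAAAD//////////8AAAAD//////////8AAAAH//////////8AAAAH//////////8AAAAP//////////8AAAAf//////////8AAAA///////////8AAAB///////////8AAAD///////////8AAAP///////////8AAAf///////////8AAA////////////8AAB////////////8AAD////////////wAAH///////////8AAAH///////////AAAAH//////////wAAAAH/////////+AAAAAD/////////4AAAAAAf//AA////gAAAAAAAAAAAf///AAAAAAAAAAAAP//+AAAAAAAAAAAAH//4AAAAAAAAAAAAD//wAAAAAAAAAAAAA//AAAAAAAAAAAAAAHwAAAAAAAAAAAAAAAAAAAAAAAAAAAAAAAAAAAAAAAAAAAAAAAAAAAAAAAAAAAAAAAAAAAAAAAAAAAAAAAAAAAAAAAAAAAAAAAAAAAAAAAAAAAAAAAAAAAAAAAAAAAAAAAAAAAAA="/>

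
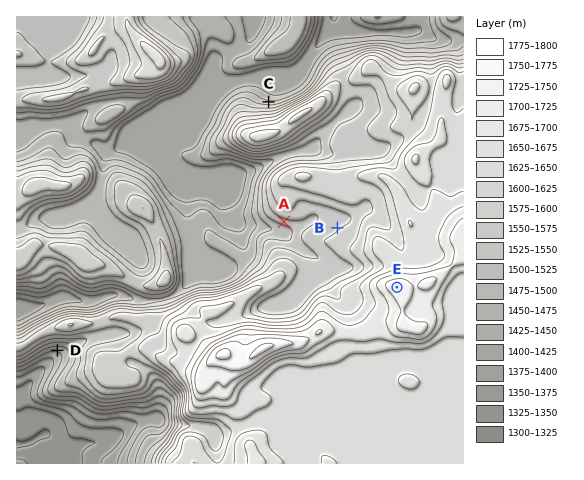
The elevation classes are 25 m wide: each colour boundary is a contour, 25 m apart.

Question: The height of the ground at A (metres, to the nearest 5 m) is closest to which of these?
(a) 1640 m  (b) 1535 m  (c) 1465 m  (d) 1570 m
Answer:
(b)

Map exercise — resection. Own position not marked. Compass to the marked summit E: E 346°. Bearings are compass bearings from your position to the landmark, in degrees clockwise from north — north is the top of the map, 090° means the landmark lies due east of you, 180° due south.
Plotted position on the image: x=410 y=340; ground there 1690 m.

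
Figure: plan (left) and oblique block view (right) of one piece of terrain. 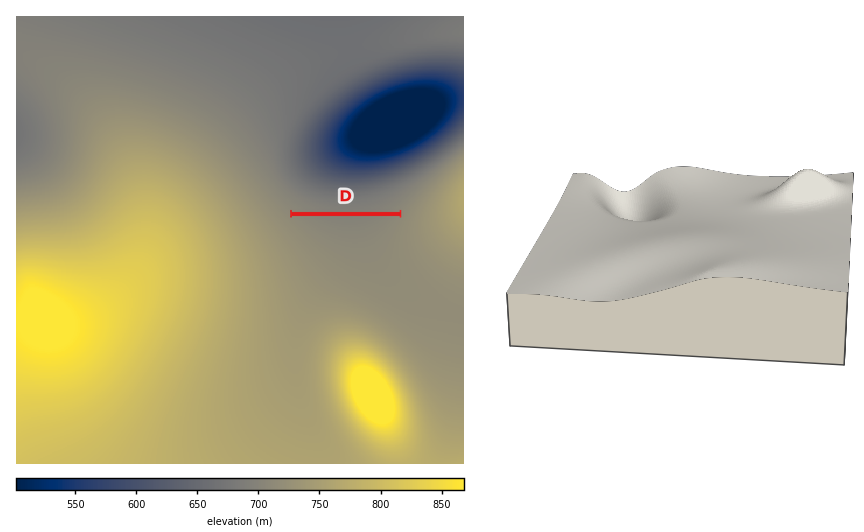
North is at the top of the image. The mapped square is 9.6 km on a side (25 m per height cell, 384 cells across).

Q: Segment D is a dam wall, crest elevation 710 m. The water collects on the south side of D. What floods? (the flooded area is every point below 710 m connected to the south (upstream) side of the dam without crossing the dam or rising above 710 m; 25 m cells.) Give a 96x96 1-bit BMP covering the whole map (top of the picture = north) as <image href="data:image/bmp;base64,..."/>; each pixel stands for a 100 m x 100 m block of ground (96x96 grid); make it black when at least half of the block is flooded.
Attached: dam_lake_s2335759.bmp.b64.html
<image width="96" height="96" href="data:image/bmp;base64,Qk2+BAAAAAAAAD4AAAAoAAAAYAAAAGAAAAABAAEAAAAAAIAEAAATCwAAEwsAAAIAAAAAAAAA////AAAAAAAAAAAAAAAAAAAAAAAAAAAAAAAAAAAAAAAAAAAAAAAAAAAAAAAAAAAAAAAAAAAAAAAAAAAAAAAAAAAAAAAAAAAAAAAAAAAAAAAAAAAAAAAAAAAAAAAAAAAAAAAAAAAAAAAAAAAAAAAAAAAAAAAAAAAAAAAAAAAAAAAAAAAAAAAAAAAAAAAAAAAAAAAAAAAAAAAAAAAAAAAAAAAAAAAAAAAAAAAAAAAAAAAAAAAAAAAAAAAAAAAAAAAAAAAAAAAAAAAAAAAAAAAAAAAAAAAAAAAAAAAAAAAAAAAAAAAAAAAAAAAAAAAAAAAAAAAAAAAAAAAAAAAAAAAAAAAAAAAAAAAAAAAAAAAAAAAAAAAAAAAAAAAAAAAAAAAAAAAAAAAAAAAAAAAAAAAAAAAAAAAAAAAAAAAAAAAAAAAAAAAAAAAAAAAAAAAAAAAAAAAAAAAAAAAAAAAAAAAAAAAAAAAAAAAAAAAAAAAAAAAAAAAAAAAAAAAAAAAAAAAAAAAAAAAAAAAAAAAAAAAAAAAAAAAAAAAAAAAAAAAAAAAAAAAAAAAAAAAAAAAAAAAAAAAAAAAAAAAAAAAAAAAAAAAAAAAAAAAAAAAAAAAAAAAAAAAAAAAAAAAAAAAAAAAAAAAAAAAAAAAAAAAAAAAAAAAAAAAAAAAAAAAAAAAAAAAAAAAAAAAAAAAAAAAAAAAAAAAAAAAAAAAAAAAAAAAAAAAAAAAAAAAAAAAAAAAAAAAAAAAAAAAAAAAAAAAAAAAAAAAAAAfwAAAAAAAAAAAAAB/4AAAAAAAAAAAAAH/+AAAAAAAAAAAAAf/+AAAAAAAAAAAAA///AAAAAAAAAAAAB///gAAAAAAAAAAAAAAAAAAAAAAAAAAAAAAAAAAAAAAAAAAAAAAAAAAAAAAAAAAAAAAAAAAAAAAAAAAAAAAAAAAAAAAAAAAAAAAAAAAAAAAAAAAAAAAAAAAAAAAAAAAAAAAAAAAAAAAAAAAAAAAAAAAAAAAAAAAAAAAAAAAAAAAAAAAAAAAAAAAAAAAAAAAAAAAAAAAAAAAAAAAAAAAAAAAAAAAAAAAAAAAAAAAAAAAAAAAAAAAAAAAAAAAAAAAAAAAAAAAAAAAAAAAAAAAAAAAAAAAAAAAAAAAAAAAAAAAAAAAAAAAAAAAAAAAAAAAAAAAAAAAAAAAAAAAAAAAAAAAAAAAAAAAAAAAAAAAAAAAAAAAAAAAAAAAAAAAAAAAAAAAAAAAAAAAAAAAAAAAAAAAAAAAAAAAAAAAAAAAAAAAAAAAAAAAAAAAAAAAAAAAAAAAAAAAAAAAAAAAAAAAAAAAAAAAAAAAAAAAAAAAAAAAAAAAAAAAAAAAAAAAAAAAAAAAAAAAAAAAAAAAAAAAAAAAAAAAAAAAAAAAAAAAAAAAAAAAAAAAAAAAAAAAAAAAAAAAAAAAAAAAAAAAAAAAAAAAAAAAAAAAAAAAAAAAAAAAAAAAAAAAAAAAAAAAAAAAAAAAAAAAAAAAAAAAAAAAAAAAAAAAAAAAAAAAAAAAAAAAAAAAAAAAAAAA="/>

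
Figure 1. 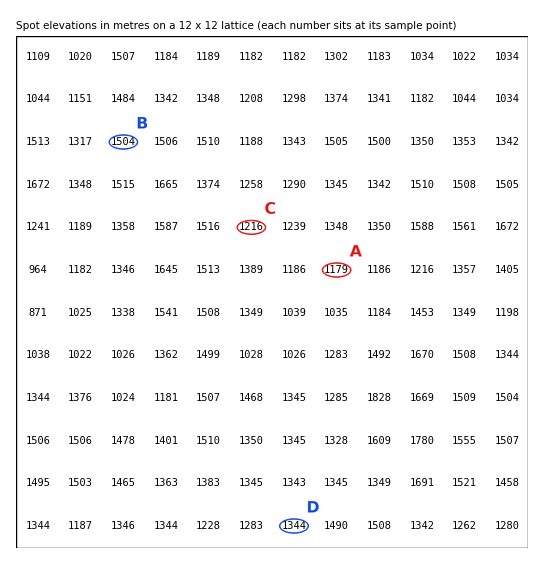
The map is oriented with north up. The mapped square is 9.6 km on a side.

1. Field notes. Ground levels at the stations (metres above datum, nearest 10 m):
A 1180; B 1500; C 1220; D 1340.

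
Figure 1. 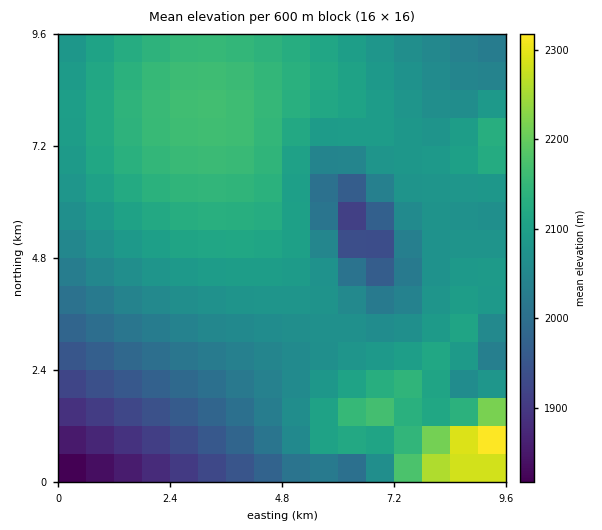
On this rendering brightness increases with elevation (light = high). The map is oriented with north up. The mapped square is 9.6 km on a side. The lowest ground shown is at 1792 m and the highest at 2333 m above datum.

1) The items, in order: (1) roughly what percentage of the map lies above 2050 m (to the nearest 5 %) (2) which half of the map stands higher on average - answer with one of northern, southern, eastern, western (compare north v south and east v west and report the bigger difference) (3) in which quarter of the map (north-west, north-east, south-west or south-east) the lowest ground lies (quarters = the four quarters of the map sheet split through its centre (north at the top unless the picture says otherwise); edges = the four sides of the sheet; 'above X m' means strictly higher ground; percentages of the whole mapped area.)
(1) About 70 % of the map lies above 2050 m.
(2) On average the northern half of the map is the higher ground.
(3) Look to the south-west quarter for the lowest ground.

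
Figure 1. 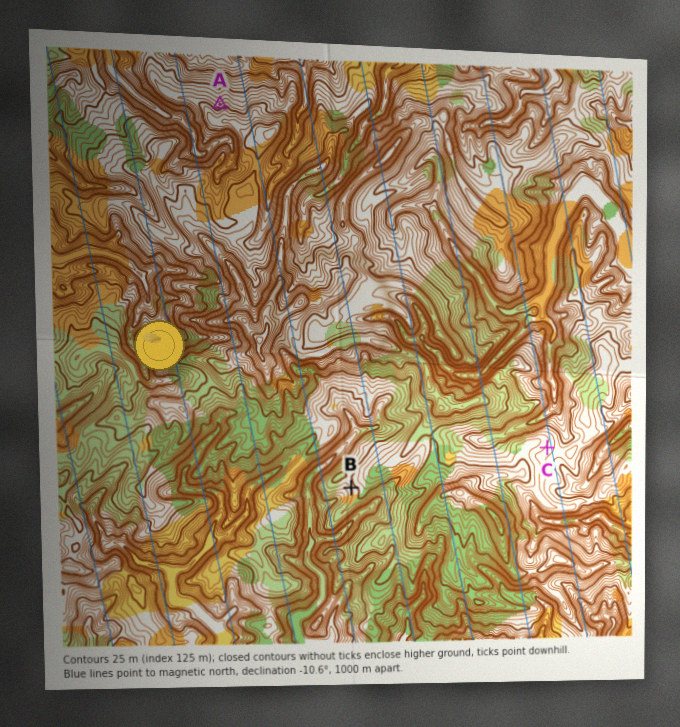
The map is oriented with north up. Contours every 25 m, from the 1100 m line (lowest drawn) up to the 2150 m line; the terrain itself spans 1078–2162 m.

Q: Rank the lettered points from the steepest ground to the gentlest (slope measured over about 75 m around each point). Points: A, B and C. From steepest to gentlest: A B C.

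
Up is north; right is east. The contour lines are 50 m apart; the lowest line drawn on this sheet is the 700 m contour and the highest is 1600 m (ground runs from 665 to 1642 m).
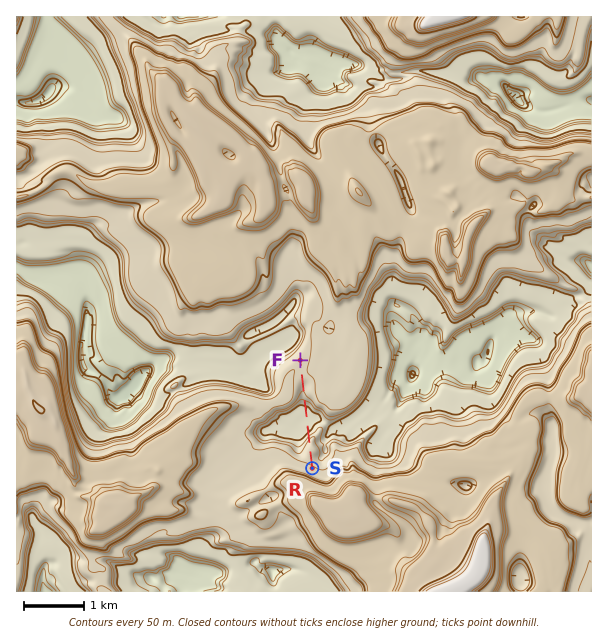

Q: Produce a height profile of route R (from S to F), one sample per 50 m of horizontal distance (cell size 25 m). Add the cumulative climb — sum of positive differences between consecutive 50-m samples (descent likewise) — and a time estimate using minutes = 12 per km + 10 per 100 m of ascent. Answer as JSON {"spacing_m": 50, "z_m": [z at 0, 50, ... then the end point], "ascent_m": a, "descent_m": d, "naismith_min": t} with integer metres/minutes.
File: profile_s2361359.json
{"spacing_m": 50, "z_m": [1151, 1150, 1147, 1142, 1138, 1142, 1147, 1146, 1138, 1119, 1083, 1033, 1000, 994, 993, 992, 991, 991, 992, 993, 995, 1002, 1026, 1057, 1080, 1094, 1102, 1110, 1123, 1137, 1146, 1149, 1149, 1149, 1149, 1149, 1149, 1149], "ascent_m": 167, "descent_m": 169, "naismith_min": 38}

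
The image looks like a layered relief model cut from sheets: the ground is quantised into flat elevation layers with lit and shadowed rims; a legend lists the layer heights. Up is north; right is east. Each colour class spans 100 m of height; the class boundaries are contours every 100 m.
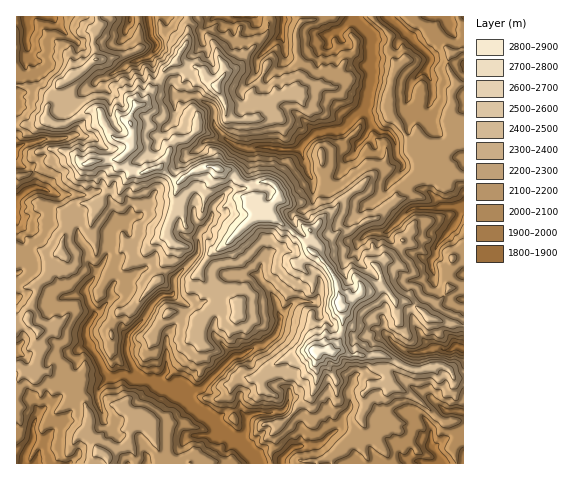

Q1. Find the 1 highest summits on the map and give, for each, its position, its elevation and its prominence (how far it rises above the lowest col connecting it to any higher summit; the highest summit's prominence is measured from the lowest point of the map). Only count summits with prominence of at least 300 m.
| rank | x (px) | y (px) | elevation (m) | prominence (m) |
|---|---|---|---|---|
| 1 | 315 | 353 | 2898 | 1078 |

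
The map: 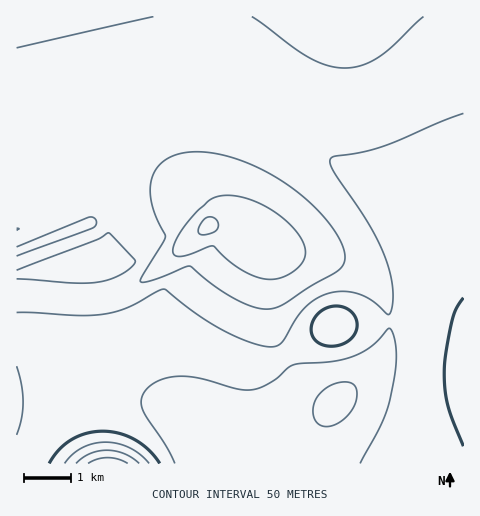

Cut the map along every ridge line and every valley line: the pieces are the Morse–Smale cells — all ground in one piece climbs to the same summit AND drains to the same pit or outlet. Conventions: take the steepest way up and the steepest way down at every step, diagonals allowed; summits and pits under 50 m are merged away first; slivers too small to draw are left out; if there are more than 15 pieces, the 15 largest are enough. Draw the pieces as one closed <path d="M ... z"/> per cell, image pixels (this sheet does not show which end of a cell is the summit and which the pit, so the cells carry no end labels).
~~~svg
<path d="M463 16l-343 0 0 3 23 91 21-4 35 0 26 4 42 14 40 20 47 30 37 30 27 28 45 54z"/><path d="M141 110l-15 6-15 10-21 22-11 25-1 32-62 24 1 235 76-1-16-33-7-25-4-73 4-3 47-10 30-14 5 0 37 27 53 28 9 4 13 1 18-8-8-18-5-21 0-60-3-10-24-17-32-7-3-18-25-25-15-19-18-31z"/><path d="M152 305l-5 0-30 14-35 6-16 7 4 73 7 25 15 32 2 2 196 0 44-60-14-5-9-7-15-15-13-19-19 7-13-1-9-4-53-28z"/><path d="M199 106l-35 0-19 3-3 3 7 19 18 31 15 19 25 25 3 19 26 3 41 22 50 8 29 11 24 23 7 14 3 16 41-2 20 3 13 5 0-42-56-65-27-27-45-32-56-32-42-16z"/><path d="M119 16l-103 1 1 211 61-23 1-32 11-25 21-22 31-16z"/><path d="M431 320l-42 2-1 17-12 24-46 46-39 55 173-1 0-134-9-5z"/><path d="M266 246l-2 0 5 12 0 60 5 21 9 18 52-32 54-4-2-15-7-14-24-23-29-11-46-6z"/><path d="M389 322l-54 3-53 32 14 20 15 15 11 8 12 3 22-18 20-22 12-24z"/>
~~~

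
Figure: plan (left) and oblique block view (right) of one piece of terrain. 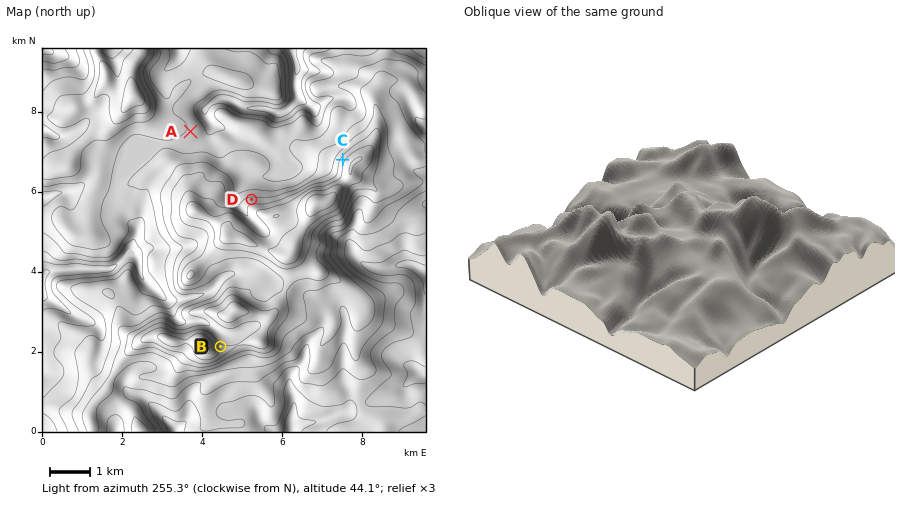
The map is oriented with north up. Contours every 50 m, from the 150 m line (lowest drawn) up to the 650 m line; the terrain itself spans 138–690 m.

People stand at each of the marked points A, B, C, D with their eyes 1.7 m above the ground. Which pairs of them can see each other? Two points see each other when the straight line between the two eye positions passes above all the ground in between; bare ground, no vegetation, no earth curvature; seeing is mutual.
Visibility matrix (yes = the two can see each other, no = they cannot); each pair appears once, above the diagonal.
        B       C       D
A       no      yes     yes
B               no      no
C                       yes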